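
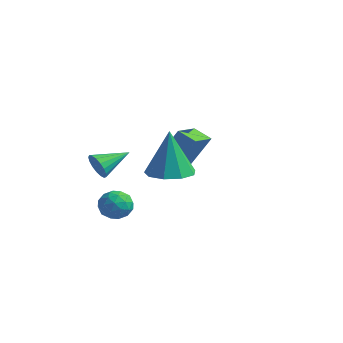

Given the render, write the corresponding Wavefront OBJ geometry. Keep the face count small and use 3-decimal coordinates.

v -1.432 0.293 -1.933
v -2.281 0.117 -1.521
v -1.956 1.808 -2.364
v -2.805 1.631 -1.953
v -0.835 0.929 -0.427
v -1.684 0.752 -0.016
v -1.359 2.443 -0.859
v -2.208 2.267 -0.447
v -3.043 -1.916 -3.731
v -2.428 -1.783 -4.241
v -2.292 -2.737 -3.039
v -1.677 -2.604 -3.549
v -1.926 -2.015 -3.053
v -2.39 -1.507 -3.48
v -2.33 -3.013 -3.8
v -2.794 -2.505 -4.227
v -1.987 -2.461 -4.283
v -1.738 -1.844 -3.822
v -2.982 -2.676 -3.458
v -2.733 -2.059 -2.997
v -2.801 -1.777 -4.046
v -1.919 -2.743 -3.234
v -2.065 -2.396 -2.942
v -1.704 -2.318 -3.241
v -2.779 -1.615 -3.6
v -2.418 -1.537 -3.899
v -2.123 -1.673 -3.201
v -2.302 -2.983 -3.381
v -1.941 -2.905 -3.68
v -3.016 -2.202 -4.039
v -2.655 -2.124 -4.338
v -2.597 -2.847 -4.079
v -2.181 -2.098 -4.371
v -1.74 -2.58 -3.965
v -2.123 -2.82 -4.112
v -2.396 -2.522 -4.363
v -2.034 -1.735 -4.1
v -1.593 -2.218 -3.693
v -1.739 -1.871 -3.402
v -2.012 -1.573 -3.653
v -1.775 -2.134 -4.125
v -3.127 -2.302 -3.587
v -2.686 -2.785 -3.18
v -2.708 -2.947 -3.627
v -2.981 -2.649 -3.878
v -2.98 -1.94 -3.315
v -2.539 -2.422 -2.909
v -2.324 -1.998 -2.917
v -2.597 -1.7 -3.168
v -2.945 -2.386 -3.155
v -2.19 -3.417 -0.988
v -1.974 -3.681 -0.4
v -1.79 -1.983 -0.492
v -1.71 -3.689 -0.59
v -1.556 -3.634 -0.872
v -1.547 -3.53 -1.18
v -1.685 -3.4 -1.444
v -1.939 -3.274 -1.604
v -2.25 -3.181 -1.623
v -2.548 -3.142 -1.497
v -2.763 -3.166 -1.254
v -2.847 -3.247 -0.95
v -2.781 -3.368 -0.655
v -2.579 -3.5 -0.437
v -2.288 -3.613 -0.345
v 2.048 -3.428 -0.022
v 2.998 -3.06 0.021
v 1.912 -3.332 2.162
v 2.541 -2.535 -0.03
v 1.854 -2.428 -0.078
v 1.257 -2.788 -0.099
v 1.03 -3.448 -0.084
v 1.279 -4.098 -0.04
v 1.888 -4.435 0.012
v 2.572 -4.3 0.049
v 3.01 -3.757 0.052
f 2 4 1
f 5 2 1
f 1 4 3
f 3 5 1
f 2 8 4
f 6 2 5
f 6 8 2
f 4 8 3
f 7 5 3
f 3 8 7
f 7 6 5
f 8 6 7
f 9 46 25
f 46 20 49
f 25 49 14
f 46 49 25
f 9 25 21
f 25 14 26
f 21 26 10
f 25 26 21
f 9 21 30
f 21 10 31
f 30 31 16
f 21 31 30
f 9 30 42
f 30 16 45
f 42 45 19
f 30 45 42
f 9 42 46
f 42 19 50
f 46 50 20
f 42 50 46
f 10 26 37
f 26 14 40
f 37 40 18
f 26 40 37
f 14 49 27
f 49 20 48
f 27 48 13
f 49 48 27
f 20 50 47
f 50 19 43
f 47 43 11
f 50 43 47
f 19 45 44
f 45 16 32
f 44 32 15
f 45 32 44
f 16 31 36
f 31 10 33
f 36 33 17
f 31 33 36
f 12 38 24
f 38 18 39
f 24 39 13
f 38 39 24
f 12 24 22
f 24 13 23
f 22 23 11
f 24 23 22
f 12 22 29
f 22 11 28
f 29 28 15
f 22 28 29
f 12 29 34
f 29 15 35
f 34 35 17
f 29 35 34
f 12 34 38
f 34 17 41
f 38 41 18
f 34 41 38
f 13 39 27
f 39 18 40
f 27 40 14
f 39 40 27
f 11 23 47
f 23 13 48
f 47 48 20
f 23 48 47
f 15 28 44
f 28 11 43
f 44 43 19
f 28 43 44
f 17 35 36
f 35 15 32
f 36 32 16
f 35 32 36
f 18 41 37
f 41 17 33
f 37 33 10
f 41 33 37
f 52 51 54
f 52 54 53
f 54 51 55
f 54 55 53
f 55 51 56
f 55 56 53
f 56 51 57
f 56 57 53
f 57 51 58
f 57 58 53
f 58 51 59
f 58 59 53
f 59 51 60
f 59 60 53
f 60 51 61
f 60 61 53
f 61 51 62
f 61 62 53
f 62 51 63
f 62 63 53
f 63 51 64
f 63 64 53
f 64 51 65
f 64 65 53
f 65 51 52
f 65 52 53
f 67 66 69
f 67 69 68
f 69 66 70
f 69 70 68
f 70 66 71
f 70 71 68
f 71 66 72
f 71 72 68
f 72 66 73
f 72 73 68
f 73 66 74
f 73 74 68
f 74 66 75
f 74 75 68
f 75 66 76
f 75 76 68
f 76 66 67
f 76 67 68



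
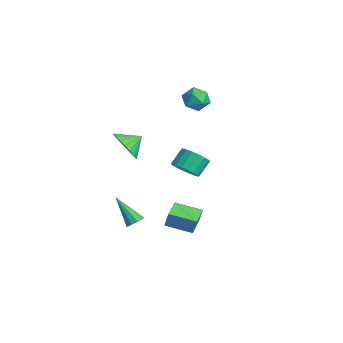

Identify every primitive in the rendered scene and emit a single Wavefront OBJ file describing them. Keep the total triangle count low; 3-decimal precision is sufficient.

v 1.198 -1.572 -1.895
v 1.337 -1.427 -1.089
v 1.943 -0.469 -2.221
v 2.082 -0.325 -1.416
v 2.218 -2.275 -1.944
v 2.357 -2.131 -1.139
v 2.963 -1.173 -2.271
v 3.102 -1.028 -1.465
v -3.859 -2.036 0.122
v -3.368 -2.451 0.862
v -3.881 -1.144 0.638
v -3.066 -2.309 0.629
v -2.9 -2.119 0.308
v -2.901 -1.916 -0.045
v -3.067 -1.733 -0.369
v -3.37 -1.602 -0.608
v -3.758 -1.546 -0.721
v -4.163 -1.575 -0.687
v -4.516 -1.684 -0.514
v -4.755 -1.853 -0.231
v -4.839 -2.054 0.113
v -4.754 -2.252 0.459
v -4.514 -2.413 0.747
v -4.161 -2.508 0.927
v -3.755 -2.521 0.967
v -0.329 -2.764 -3.1
v 0.025 -3.084 -2.952
v -1.411 -3.376 -1.84
v 0.061 -2.822 -2.793
v -0.051 -2.537 -2.751
v -0.27 -2.339 -2.843
v -0.511 -2.303 -3.033
v -0.683 -2.443 -3.248
v -0.719 -2.706 -3.407
v -0.606 -2.991 -3.448
v -0.388 -3.189 -3.357
v -0.147 -3.225 -3.167
v -4.636 1.63 2.648
v -4.22 2.023 2.105
v -3.56 1.357 3.275
v -3.144 1.75 2.732
v -3.62 2.142 3.224
v -4.285 2.31 2.836
v -3.495 1.07 2.544
v -4.16 1.238 2.156
v -3.515 1.677 2.041
v -3.592 2.339 2.461
v -4.188 1.041 2.919
v -4.265 1.703 3.339
v -1.062 0.009 -0.484
v -0.398 0.393 -0.552
v -0.714 1.074 0.195
v -1.378 0.691 0.264
v -0.6 0.549 -0.78
v -0.917 1.231 -0.033
v -0.894 0.599 -0.95
v -1.21 1.28 -0.202
v -1.221 0.531 -1.027
v -1.537 1.213 -0.279
v -1.516 0.361 -0.997
v -1.833 1.042 -0.249
v -1.722 0.12 -0.865
v -2.038 0.802 -0.117
v -1.796 -0.142 -0.657
v -2.113 0.539 0.09
v -1.726 -0.374 -0.415
v -2.042 0.307 0.332
v -1.523 -0.531 -0.187
v -1.84 0.151 0.56
v -1.23 -0.58 -0.018
v -1.546 0.101 0.73
v -0.903 -0.513 0.059
v -1.219 0.169 0.807
v -0.607 -0.342 0.029
v -0.924 0.339 0.777
v -0.402 -0.102 -0.103
v -0.718 0.58 0.645
v -0.327 0.161 -0.31
v -0.644 0.842 0.437
f 2 4 1
f 5 2 1
f 1 4 3
f 3 5 1
f 2 8 4
f 6 2 5
f 6 8 2
f 4 8 3
f 7 5 3
f 3 8 7
f 7 6 5
f 8 6 7
f 10 9 12
f 10 12 11
f 12 9 13
f 12 13 11
f 13 9 14
f 13 14 11
f 14 9 15
f 14 15 11
f 15 9 16
f 15 16 11
f 16 9 17
f 16 17 11
f 17 9 18
f 17 18 11
f 18 9 19
f 18 19 11
f 19 9 20
f 19 20 11
f 20 9 21
f 20 21 11
f 21 9 22
f 21 22 11
f 22 9 23
f 22 23 11
f 23 9 24
f 23 24 11
f 24 9 25
f 24 25 11
f 25 9 10
f 25 10 11
f 27 26 29
f 27 29 28
f 29 26 30
f 29 30 28
f 30 26 31
f 30 31 28
f 31 26 32
f 31 32 28
f 32 26 33
f 32 33 28
f 33 26 34
f 33 34 28
f 34 26 35
f 34 35 28
f 35 26 36
f 35 36 28
f 36 26 37
f 36 37 28
f 37 26 27
f 37 27 28
f 38 49 43
f 38 43 39
f 38 39 45
f 38 45 48
f 38 48 49
f 39 43 47
f 43 49 42
f 49 48 40
f 48 45 44
f 45 39 46
f 41 47 42
f 41 42 40
f 41 40 44
f 41 44 46
f 41 46 47
f 42 47 43
f 40 42 49
f 44 40 48
f 46 44 45
f 47 46 39
f 51 50 54
f 51 54 52
f 52 54 55
f 52 55 53
f 54 50 56
f 54 56 55
f 55 56 57
f 55 57 53
f 56 50 58
f 56 58 57
f 57 58 59
f 57 59 53
f 58 50 60
f 58 60 59
f 59 60 61
f 59 61 53
f 60 50 62
f 60 62 61
f 61 62 63
f 61 63 53
f 62 50 64
f 62 64 63
f 63 64 65
f 63 65 53
f 64 50 66
f 64 66 65
f 65 66 67
f 65 67 53
f 66 50 68
f 66 68 67
f 67 68 69
f 67 69 53
f 68 50 70
f 68 70 69
f 69 70 71
f 69 71 53
f 70 50 72
f 70 72 71
f 71 72 73
f 71 73 53
f 72 50 74
f 72 74 73
f 73 74 75
f 73 75 53
f 74 50 76
f 74 76 75
f 75 76 77
f 75 77 53
f 76 50 78
f 76 78 77
f 77 78 79
f 77 79 53
f 78 50 51
f 78 51 79
f 79 51 52
f 79 52 53



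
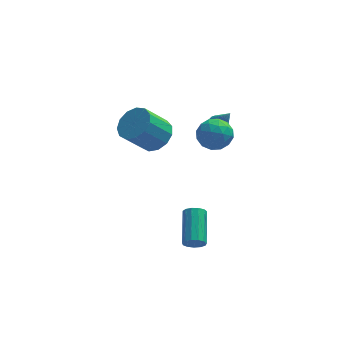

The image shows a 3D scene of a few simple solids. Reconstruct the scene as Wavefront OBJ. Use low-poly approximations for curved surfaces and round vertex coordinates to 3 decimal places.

v 1.62 -1.468 -3.029
v 1.955 -1.254 -3.518
v 2.055 0.642 -2.62
v 1.72 0.428 -2.131
v 1.614 -1.198 -3.598
v 1.714 0.698 -2.7
v 1.275 -1.227 -3.498
v 1.375 0.668 -2.6
v 1.045 -1.333 -3.249
v 1.145 0.562 -2.351
v 0.998 -1.482 -2.93
v 1.098 0.414 -2.032
v 1.148 -1.626 -2.642
v 1.249 0.27 -1.744
v 1.448 -1.72 -2.478
v 1.549 0.176 -1.58
v 1.803 -1.734 -2.488
v 1.903 0.162 -1.59
v 2.099 -1.663 -2.67
v 2.2 0.232 -1.772
v 2.244 -1.531 -2.966
v 2.344 0.365 -2.068
v 2.19 -1.378 -3.282
v 2.29 0.518 -2.384
v 2.355 3.25 2.415
v 3.032 3.064 3.184
v 2.608 1.696 1.816
v 3.285 1.51 2.585
v 2.271 1.612 2.798
v 2.115 2.572 3.167
v 3.525 2.188 1.833
v 3.369 3.148 2.202
v 3.755 2.408 2.824
v 2.98 2.052 3.42
v 2.66 2.708 1.58
v 1.885 2.352 2.176
v 2.671 3.293 2.852
v 2.969 1.467 2.148
v 2.373 1.526 2.273
v 2.771 1.417 2.725
v 2.132 3.004 2.842
v 2.53 2.895 3.294
v 2.083 2.042 3.067
v 3.11 1.865 1.706
v 3.508 1.756 2.158
v 2.869 3.343 2.275
v 3.267 3.234 2.727
v 3.557 2.718 1.933
v 3.494 2.798 3.092
v 3.643 1.885 2.74
v 3.784 2.283 2.298
v 3.692 2.848 2.515
v 3.038 2.589 3.443
v 3.187 1.676 3.091
v 2.591 1.736 3.216
v 2.499 2.3 3.433
v 3.464 2.203 3.231
v 2.453 3.084 1.909
v 2.602 2.171 1.557
v 3.141 2.46 1.567
v 3.049 3.024 1.784
v 1.997 2.875 2.26
v 2.146 1.962 1.908
v 1.948 1.912 2.485
v 1.856 2.477 2.702
v 2.176 2.557 1.769
v -0.224 1.837 2.948
v 0.602 1.874 3.628
v -0.531 1.38 5.031
v -1.356 1.343 4.352
v 0.359 2.426 3.626
v -0.774 1.932 5.029
v -0.069 2.791 3.408
v -1.202 2.296 4.812
v -0.547 2.853 3.045
v -1.679 2.358 4.449
v -0.921 2.592 2.651
v -2.054 2.098 4.055
v -1.074 2.092 2.351
v -2.207 1.598 3.755
v -0.958 1.511 2.241
v -2.09 1.017 3.645
v -0.608 1.033 2.355
v -1.74 0.539 3.759
v -0.136 0.811 2.658
v -1.268 0.317 4.061
v 0.308 0.914 3.052
v -0.825 0.42 4.456
v 0.583 1.311 3.414
v -0.549 0.817 4.818
v 3.109 4.054 1.99
v 3.624 4.103 1.777
v 3.671 3.526 3.23
v 3.599 4.298 1.872
v 3.499 4.456 1.985
v 3.339 4.553 2.099
v 3.145 4.574 2.196
v 2.945 4.516 2.262
v 2.77 4.388 2.287
v 2.646 4.208 2.266
v 2.593 4.006 2.204
v 2.619 3.811 2.109
v 2.719 3.653 1.996
v 2.878 3.556 1.882
v 3.073 3.535 1.785
v 3.273 3.593 1.719
v 3.448 3.721 1.694
v 3.571 3.9 1.715
f 2 1 5
f 2 5 3
f 3 5 6
f 3 6 4
f 5 1 7
f 5 7 6
f 6 7 8
f 6 8 4
f 7 1 9
f 7 9 8
f 8 9 10
f 8 10 4
f 9 1 11
f 9 11 10
f 10 11 12
f 10 12 4
f 11 1 13
f 11 13 12
f 12 13 14
f 12 14 4
f 13 1 15
f 13 15 14
f 14 15 16
f 14 16 4
f 15 1 17
f 15 17 16
f 16 17 18
f 16 18 4
f 17 1 19
f 17 19 18
f 18 19 20
f 18 20 4
f 19 1 21
f 19 21 20
f 20 21 22
f 20 22 4
f 21 1 23
f 21 23 22
f 22 23 24
f 22 24 4
f 23 1 2
f 23 2 24
f 24 2 3
f 24 3 4
f 25 62 41
f 62 36 65
f 41 65 30
f 62 65 41
f 25 41 37
f 41 30 42
f 37 42 26
f 41 42 37
f 25 37 46
f 37 26 47
f 46 47 32
f 37 47 46
f 25 46 58
f 46 32 61
f 58 61 35
f 46 61 58
f 25 58 62
f 58 35 66
f 62 66 36
f 58 66 62
f 26 42 53
f 42 30 56
f 53 56 34
f 42 56 53
f 30 65 43
f 65 36 64
f 43 64 29
f 65 64 43
f 36 66 63
f 66 35 59
f 63 59 27
f 66 59 63
f 35 61 60
f 61 32 48
f 60 48 31
f 61 48 60
f 32 47 52
f 47 26 49
f 52 49 33
f 47 49 52
f 28 54 40
f 54 34 55
f 40 55 29
f 54 55 40
f 28 40 38
f 40 29 39
f 38 39 27
f 40 39 38
f 28 38 45
f 38 27 44
f 45 44 31
f 38 44 45
f 28 45 50
f 45 31 51
f 50 51 33
f 45 51 50
f 28 50 54
f 50 33 57
f 54 57 34
f 50 57 54
f 29 55 43
f 55 34 56
f 43 56 30
f 55 56 43
f 27 39 63
f 39 29 64
f 63 64 36
f 39 64 63
f 31 44 60
f 44 27 59
f 60 59 35
f 44 59 60
f 33 51 52
f 51 31 48
f 52 48 32
f 51 48 52
f 34 57 53
f 57 33 49
f 53 49 26
f 57 49 53
f 68 67 71
f 68 71 69
f 69 71 72
f 69 72 70
f 71 67 73
f 71 73 72
f 72 73 74
f 72 74 70
f 73 67 75
f 73 75 74
f 74 75 76
f 74 76 70
f 75 67 77
f 75 77 76
f 76 77 78
f 76 78 70
f 77 67 79
f 77 79 78
f 78 79 80
f 78 80 70
f 79 67 81
f 79 81 80
f 80 81 82
f 80 82 70
f 81 67 83
f 81 83 82
f 82 83 84
f 82 84 70
f 83 67 85
f 83 85 84
f 84 85 86
f 84 86 70
f 85 67 87
f 85 87 86
f 86 87 88
f 86 88 70
f 87 67 89
f 87 89 88
f 88 89 90
f 88 90 70
f 89 67 68
f 89 68 90
f 90 68 69
f 90 69 70
f 92 91 94
f 92 94 93
f 94 91 95
f 94 95 93
f 95 91 96
f 95 96 93
f 96 91 97
f 96 97 93
f 97 91 98
f 97 98 93
f 98 91 99
f 98 99 93
f 99 91 100
f 99 100 93
f 100 91 101
f 100 101 93
f 101 91 102
f 101 102 93
f 102 91 103
f 102 103 93
f 103 91 104
f 103 104 93
f 104 91 105
f 104 105 93
f 105 91 106
f 105 106 93
f 106 91 107
f 106 107 93
f 107 91 108
f 107 108 93
f 108 91 92
f 108 92 93



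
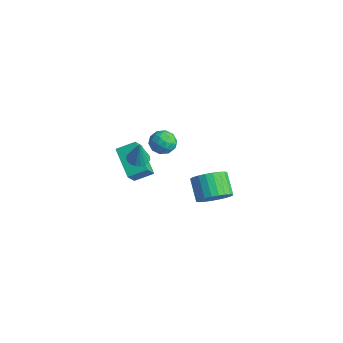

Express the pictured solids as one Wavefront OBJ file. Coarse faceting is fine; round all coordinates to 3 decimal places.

v -1.572 2.606 -3.828
v -0.914 3.188 -3.272
v -2.029 3.537 -2.316
v -2.688 2.954 -2.872
v -1.056 3.46 -3.537
v -2.171 3.809 -2.581
v -1.276 3.603 -3.847
v -2.392 3.951 -2.891
v -1.542 3.593 -4.153
v -2.658 3.942 -3.197
v -1.812 3.433 -4.41
v -2.928 3.782 -3.454
v -2.046 3.147 -4.579
v -3.162 3.496 -3.623
v -2.208 2.779 -4.633
v -3.323 3.128 -3.677
v -2.272 2.384 -4.564
v -3.388 2.733 -3.608
v -2.231 2.023 -4.384
v -3.346 2.372 -3.428
v -2.089 1.751 -4.119
v -3.204 2.1 -3.163
v -1.868 1.609 -3.809
v -2.984 1.957 -2.853
v -1.602 1.618 -3.503
v -2.718 1.967 -2.547
v -1.332 1.778 -3.246
v -2.448 2.127 -2.29
v -1.098 2.064 -3.077
v -2.214 2.413 -2.121
v -0.937 2.432 -3.023
v -2.052 2.781 -2.067
v -0.872 2.827 -3.092
v -1.988 3.176 -2.136
v -1.94 -2.258 -0.257
v -3.621 -1.951 0.703
v -1.495 -1.311 0.219
v -3.176 -1.004 1.18
v -1.544 -2.896 0.64
v -3.225 -2.589 1.601
v -1.099 -1.949 1.117
v -2.78 -1.642 2.077
v -2.9 0.794 1.218
v -2.539 0.37 0.63
v -2.981 -0.29 1.95
v -2.62 -0.714 1.362
v -2.2 -0.161 1.779
v -2.15 0.509 1.327
v -3.37 -0.429 1.253
v -3.32 0.241 0.801
v -2.829 -0.386 0.652
v -2.106 -0.22 0.977
v -3.414 0.3 1.603
v -2.691 0.466 1.928
v -2.712 0.677 0.86
v -2.808 -0.597 1.72
v -2.561 -0.272 1.965
v -2.349 -0.521 1.62
v -2.484 0.759 1.27
v -2.272 0.51 0.924
v -2.073 0.198 1.599
v -3.248 -0.43 1.656
v -3.036 -0.679 1.31
v -3.171 0.601 0.96
v -2.959 0.352 0.615
v -3.447 -0.118 0.981
v -2.67 -0.016 0.527
v -2.718 -0.653 0.957
v -3.159 -0.486 0.893
v -3.129 -0.092 0.627
v -2.246 0.081 0.719
v -2.293 -0.556 1.149
v -2.047 -0.231 1.394
v -2.017 0.163 1.128
v -2.416 -0.363 0.731
v -3.227 0.636 1.431
v -3.274 -0.001 1.861
v -3.503 -0.083 1.452
v -3.473 0.311 1.186
v -2.802 0.733 1.623
v -2.85 0.096 2.053
v -2.391 0.172 1.953
v -2.361 0.566 1.687
v -3.104 0.443 1.849
v -0.58 -2.83 2.855
v -0.03 -3.051 2.712
v -0.26 -2.93 4.245
v 0.014 -2.802 2.72
v -0.045 -2.557 2.751
v -0.196 -2.359 2.8
v -0.414 -2.243 2.859
v -0.661 -2.229 2.916
v -0.893 -2.318 2.964
v -1.072 -2.496 2.992
v -1.165 -2.732 2.997
v -1.158 -2.985 2.977
v -1.05 -3.211 2.936
v -0.861 -3.371 2.881
v -0.624 -3.438 2.822
v -0.379 -3.4 2.768
v -0.169 -3.263 2.729
f 2 1 5
f 2 5 3
f 3 5 6
f 3 6 4
f 5 1 7
f 5 7 6
f 6 7 8
f 6 8 4
f 7 1 9
f 7 9 8
f 8 9 10
f 8 10 4
f 9 1 11
f 9 11 10
f 10 11 12
f 10 12 4
f 11 1 13
f 11 13 12
f 12 13 14
f 12 14 4
f 13 1 15
f 13 15 14
f 14 15 16
f 14 16 4
f 15 1 17
f 15 17 16
f 16 17 18
f 16 18 4
f 17 1 19
f 17 19 18
f 18 19 20
f 18 20 4
f 19 1 21
f 19 21 20
f 20 21 22
f 20 22 4
f 21 1 23
f 21 23 22
f 22 23 24
f 22 24 4
f 23 1 25
f 23 25 24
f 24 25 26
f 24 26 4
f 25 1 27
f 25 27 26
f 26 27 28
f 26 28 4
f 27 1 29
f 27 29 28
f 28 29 30
f 28 30 4
f 29 1 31
f 29 31 30
f 30 31 32
f 30 32 4
f 31 1 33
f 31 33 32
f 32 33 34
f 32 34 4
f 33 1 2
f 33 2 34
f 34 2 3
f 34 3 4
f 36 38 35
f 39 36 35
f 35 38 37
f 37 39 35
f 36 42 38
f 40 36 39
f 40 42 36
f 38 42 37
f 41 39 37
f 37 42 41
f 41 40 39
f 42 40 41
f 43 80 59
f 80 54 83
f 59 83 48
f 80 83 59
f 43 59 55
f 59 48 60
f 55 60 44
f 59 60 55
f 43 55 64
f 55 44 65
f 64 65 50
f 55 65 64
f 43 64 76
f 64 50 79
f 76 79 53
f 64 79 76
f 43 76 80
f 76 53 84
f 80 84 54
f 76 84 80
f 44 60 71
f 60 48 74
f 71 74 52
f 60 74 71
f 48 83 61
f 83 54 82
f 61 82 47
f 83 82 61
f 54 84 81
f 84 53 77
f 81 77 45
f 84 77 81
f 53 79 78
f 79 50 66
f 78 66 49
f 79 66 78
f 50 65 70
f 65 44 67
f 70 67 51
f 65 67 70
f 46 72 58
f 72 52 73
f 58 73 47
f 72 73 58
f 46 58 56
f 58 47 57
f 56 57 45
f 58 57 56
f 46 56 63
f 56 45 62
f 63 62 49
f 56 62 63
f 46 63 68
f 63 49 69
f 68 69 51
f 63 69 68
f 46 68 72
f 68 51 75
f 72 75 52
f 68 75 72
f 47 73 61
f 73 52 74
f 61 74 48
f 73 74 61
f 45 57 81
f 57 47 82
f 81 82 54
f 57 82 81
f 49 62 78
f 62 45 77
f 78 77 53
f 62 77 78
f 51 69 70
f 69 49 66
f 70 66 50
f 69 66 70
f 52 75 71
f 75 51 67
f 71 67 44
f 75 67 71
f 86 85 88
f 86 88 87
f 88 85 89
f 88 89 87
f 89 85 90
f 89 90 87
f 90 85 91
f 90 91 87
f 91 85 92
f 91 92 87
f 92 85 93
f 92 93 87
f 93 85 94
f 93 94 87
f 94 85 95
f 94 95 87
f 95 85 96
f 95 96 87
f 96 85 97
f 96 97 87
f 97 85 98
f 97 98 87
f 98 85 99
f 98 99 87
f 99 85 100
f 99 100 87
f 100 85 101
f 100 101 87
f 101 85 86
f 101 86 87



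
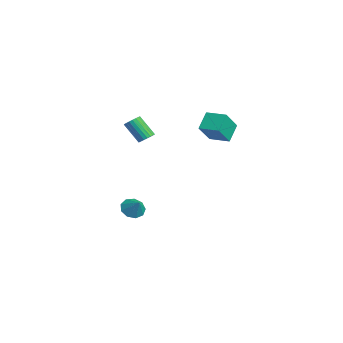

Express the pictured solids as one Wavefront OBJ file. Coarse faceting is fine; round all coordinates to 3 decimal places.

v -0.476 2.304 3.563
v 0.181 1.507 4.692
v 0.383 3.123 3.642
v 1.04 2.326 4.77
v 0.18 1.694 2.75
v 0.837 0.897 3.878
v 1.039 2.513 2.828
v 1.696 1.716 3.957
v -0.13 -1.606 3.056
v 0.258 -1.506 3.355
v -0.422 -2.114 4.443
v -0.81 -2.214 4.144
v 0.142 -1.335 3.377
v -0.538 -1.944 4.465
v -0.022 -1.211 3.344
v -0.702 -1.82 4.432
v -0.205 -1.156 3.261
v -0.884 -1.764 4.349
v -0.374 -1.178 3.143
v -1.054 -1.786 4.231
v -0.501 -1.274 3.009
v -1.181 -1.883 4.097
v -0.564 -1.428 2.884
v -1.244 -2.036 3.972
v -0.552 -1.612 2.789
v -1.232 -2.22 3.877
v -0.467 -1.795 2.739
v -1.147 -2.404 3.827
v -0.324 -1.946 2.745
v -1.004 -2.554 3.833
v -0.147 -2.037 2.804
v -0.827 -2.646 3.892
v 0.033 -2.054 2.907
v -0.647 -2.663 3.995
v 0.185 -1.994 3.036
v -0.495 -2.602 4.124
v 0.282 -1.866 3.168
v -0.398 -2.475 4.256
v 0.308 -1.694 3.281
v -0.372 -2.302 4.369
v -3.264 -1.572 -3.589
v -2.747 -1.549 -4.104
v -2.536 -1.408 -2.851
v -2.931 -1.091 -4.025
v -3.27 -0.859 -3.743
v -3.607 -0.96 -3.388
v -3.783 -1.348 -3.128
v -3.717 -1.841 -3.083
v -3.438 -2.208 -3.275
v -3.079 -2.278 -3.615
v -2.806 -2.018 -3.942
f 2 4 1
f 5 2 1
f 1 4 3
f 3 5 1
f 2 8 4
f 6 2 5
f 6 8 2
f 4 8 3
f 7 5 3
f 3 8 7
f 7 6 5
f 8 6 7
f 10 9 13
f 10 13 11
f 11 13 14
f 11 14 12
f 13 9 15
f 13 15 14
f 14 15 16
f 14 16 12
f 15 9 17
f 15 17 16
f 16 17 18
f 16 18 12
f 17 9 19
f 17 19 18
f 18 19 20
f 18 20 12
f 19 9 21
f 19 21 20
f 20 21 22
f 20 22 12
f 21 9 23
f 21 23 22
f 22 23 24
f 22 24 12
f 23 9 25
f 23 25 24
f 24 25 26
f 24 26 12
f 25 9 27
f 25 27 26
f 26 27 28
f 26 28 12
f 27 9 29
f 27 29 28
f 28 29 30
f 28 30 12
f 29 9 31
f 29 31 30
f 30 31 32
f 30 32 12
f 31 9 33
f 31 33 32
f 32 33 34
f 32 34 12
f 33 9 35
f 33 35 34
f 34 35 36
f 34 36 12
f 35 9 37
f 35 37 36
f 36 37 38
f 36 38 12
f 37 9 39
f 37 39 38
f 38 39 40
f 38 40 12
f 39 9 10
f 39 10 40
f 40 10 11
f 40 11 12
f 42 41 44
f 42 44 43
f 44 41 45
f 44 45 43
f 45 41 46
f 45 46 43
f 46 41 47
f 46 47 43
f 47 41 48
f 47 48 43
f 48 41 49
f 48 49 43
f 49 41 50
f 49 50 43
f 50 41 51
f 50 51 43
f 51 41 42
f 51 42 43



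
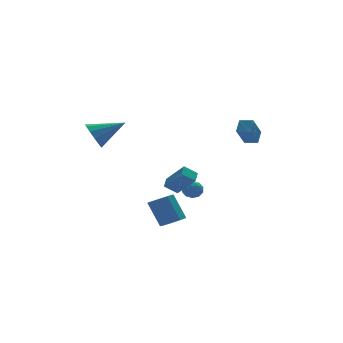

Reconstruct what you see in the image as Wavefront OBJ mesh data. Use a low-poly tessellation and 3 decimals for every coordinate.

v -1.507 -1.49 -3.815
v -0.828 -1.807 -3.457
v -1.315 -1.007 -1.827
v -1.993 -0.69 -2.185
v -0.725 -1.233 -3.708
v -1.211 -0.432 -2.078
v -1.08 -0.809 -4.022
v -1.566 -0.009 -2.392
v -1.685 -0.785 -4.215
v -2.171 0.016 -2.584
v -2.185 -1.173 -4.173
v -2.672 -0.373 -2.543
v -2.289 -1.748 -3.922
v -2.775 -0.947 -2.292
v -1.934 -2.171 -3.608
v -2.42 -1.371 -1.978
v -1.329 -2.196 -3.416
v -1.815 -1.395 -1.785
v 1.123 3.956 -3.44
v 1.549 3.899 -2.881
v 1.511 2.961 -3.839
v 1.937 2.904 -3.28
v 1.239 2.848 -3.199
v 1 3.463 -2.952
v 2.06 3.397 -3.768
v 1.821 4.012 -3.521
v 2.128 3.553 -3.084
v 1.621 3.214 -2.732
v 1.439 3.646 -3.988
v 0.932 3.307 -3.636
v 1.302 4.015 -3.126
v 1.758 2.845 -3.594
v 1.348 2.813 -3.546
v 1.598 2.779 -3.218
v 0.979 3.759 -3.167
v 1.229 3.725 -2.839
v 1.047 3.108 -3.025
v 1.831 3.135 -3.881
v 2.081 3.101 -3.553
v 1.462 4.081 -3.502
v 1.712 4.047 -3.174
v 2.013 3.752 -3.695
v 1.893 3.778 -2.917
v 2.121 3.193 -3.151
v 2.193 3.483 -3.438
v 2.052 3.844 -3.293
v 1.594 3.578 -2.71
v 1.822 2.994 -2.944
v 1.412 2.961 -2.896
v 1.271 3.322 -2.751
v 1.935 3.375 -2.829
v 1.238 3.866 -3.776
v 1.466 3.282 -4.01
v 1.789 3.538 -3.969
v 1.648 3.899 -3.824
v 0.939 3.667 -3.569
v 1.167 3.082 -3.803
v 1.008 3.016 -3.427
v 0.867 3.377 -3.282
v 1.125 3.485 -3.891
v -4.885 2.837 1.981
v -4.435 3.266 1.173
v -2.995 2.623 2.919
v -4.565 3.695 1.532
v -4.796 3.852 2.035
v -5.056 3.686 2.52
v -5.261 3.251 2.834
v -5.347 2.684 2.877
v -5.286 2.166 2.636
v -5.097 1.861 2.187
v -4.841 1.866 1.672
v -4.599 2.179 1.256
v -4.447 2.701 1.07
v 3.225 -1.425 2.788
v 3.67 -0.816 3.414
v 2.595 -0.863 2.69
v 3.04 -0.255 3.316
v 4.02 -0.745 1.564
v 4.465 -0.137 2.19
v 3.39 -0.184 1.466
v 3.835 0.425 2.092
v -0.428 3.083 -2.727
v -0.03 3.783 -2.398
v 0.374 2.912 -3.333
v 0.772 3.613 -3.005
v 0.328 2.047 -1.435
v 0.726 2.748 -1.107
v 1.13 1.877 -2.042
v 1.528 2.577 -1.713
f 2 1 5
f 2 5 3
f 3 5 6
f 3 6 4
f 5 1 7
f 5 7 6
f 6 7 8
f 6 8 4
f 7 1 9
f 7 9 8
f 8 9 10
f 8 10 4
f 9 1 11
f 9 11 10
f 10 11 12
f 10 12 4
f 11 1 13
f 11 13 12
f 12 13 14
f 12 14 4
f 13 1 15
f 13 15 14
f 14 15 16
f 14 16 4
f 15 1 17
f 15 17 16
f 16 17 18
f 16 18 4
f 17 1 2
f 17 2 18
f 18 2 3
f 18 3 4
f 19 56 35
f 56 30 59
f 35 59 24
f 56 59 35
f 19 35 31
f 35 24 36
f 31 36 20
f 35 36 31
f 19 31 40
f 31 20 41
f 40 41 26
f 31 41 40
f 19 40 52
f 40 26 55
f 52 55 29
f 40 55 52
f 19 52 56
f 52 29 60
f 56 60 30
f 52 60 56
f 20 36 47
f 36 24 50
f 47 50 28
f 36 50 47
f 24 59 37
f 59 30 58
f 37 58 23
f 59 58 37
f 30 60 57
f 60 29 53
f 57 53 21
f 60 53 57
f 29 55 54
f 55 26 42
f 54 42 25
f 55 42 54
f 26 41 46
f 41 20 43
f 46 43 27
f 41 43 46
f 22 48 34
f 48 28 49
f 34 49 23
f 48 49 34
f 22 34 32
f 34 23 33
f 32 33 21
f 34 33 32
f 22 32 39
f 32 21 38
f 39 38 25
f 32 38 39
f 22 39 44
f 39 25 45
f 44 45 27
f 39 45 44
f 22 44 48
f 44 27 51
f 48 51 28
f 44 51 48
f 23 49 37
f 49 28 50
f 37 50 24
f 49 50 37
f 21 33 57
f 33 23 58
f 57 58 30
f 33 58 57
f 25 38 54
f 38 21 53
f 54 53 29
f 38 53 54
f 27 45 46
f 45 25 42
f 46 42 26
f 45 42 46
f 28 51 47
f 51 27 43
f 47 43 20
f 51 43 47
f 62 61 64
f 62 64 63
f 64 61 65
f 64 65 63
f 65 61 66
f 65 66 63
f 66 61 67
f 66 67 63
f 67 61 68
f 67 68 63
f 68 61 69
f 68 69 63
f 69 61 70
f 69 70 63
f 70 61 71
f 70 71 63
f 71 61 72
f 71 72 63
f 72 61 73
f 72 73 63
f 73 61 62
f 73 62 63
f 75 77 74
f 78 75 74
f 74 77 76
f 76 78 74
f 75 81 77
f 79 75 78
f 79 81 75
f 77 81 76
f 80 78 76
f 76 81 80
f 80 79 78
f 81 79 80
f 83 85 82
f 86 83 82
f 82 85 84
f 84 86 82
f 83 89 85
f 87 83 86
f 87 89 83
f 85 89 84
f 88 86 84
f 84 89 88
f 88 87 86
f 89 87 88



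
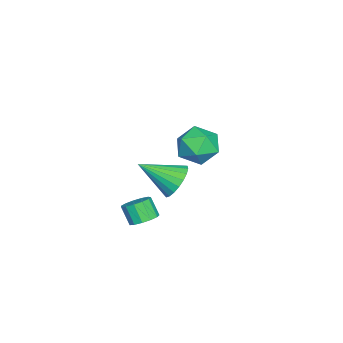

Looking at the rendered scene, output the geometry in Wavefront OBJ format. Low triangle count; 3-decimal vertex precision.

v -3.486 0.221 -1.996
v -2.58 0.593 -1.677
v -3.154 -1.541 -0.884
v -2.847 0.735 -1.373
v -3.224 0.788 -1.177
v -3.646 0.742 -1.123
v -4.041 0.607 -1.219
v -4.34 0.405 -1.45
v -4.491 0.171 -1.775
v -4.468 -0.054 -2.139
v -4.276 -0.232 -2.478
v -3.947 -0.331 -2.733
v -3.538 -0.335 -2.862
v -3.121 -0.243 -2.84
v -2.766 -0.07 -2.673
v -2.536 0.152 -2.388
v -2.47 0.387 -2.036
v -0.957 1.939 3.133
v -0.47 2.739 2.548
v 0.61 1.541 3.892
v 1.097 2.341 3.307
v 0.385 2.599 4.11
v -0.584 2.846 3.641
v 0.724 1.434 2.799
v -0.245 1.681 2.33
v 0.569 2.427 2.342
v 0.359 3.147 3.152
v -0.219 1.133 3.288
v -0.429 1.853 4.098
v -0.96 -0.621 -3.054
v -0.473 -1.166 -3.17
v -0.814 -1.664 -2.262
v -1.3 -1.119 -2.146
v -0.276 -0.88 -2.94
v -0.617 -1.378 -2.032
v -0.296 -0.512 -2.745
v -0.637 -1.01 -1.837
v -0.527 -0.178 -2.649
v -0.867 -0.676 -1.741
v -0.895 0.015 -2.681
v -1.236 -0.483 -1.773
v -1.284 0.006 -2.832
v -1.624 -0.492 -1.924
v -1.57 -0.202 -3.053
v -1.91 -0.7 -2.145
v -1.662 -0.543 -3.274
v -2.002 -1.041 -2.366
v -1.531 -0.909 -3.426
v -1.872 -1.407 -2.518
v -1.219 -1.183 -3.459
v -1.559 -1.681 -2.551
v -0.825 -1.279 -3.364
v -1.165 -1.777 -2.456
f 2 1 4
f 2 4 3
f 4 1 5
f 4 5 3
f 5 1 6
f 5 6 3
f 6 1 7
f 6 7 3
f 7 1 8
f 7 8 3
f 8 1 9
f 8 9 3
f 9 1 10
f 9 10 3
f 10 1 11
f 10 11 3
f 11 1 12
f 11 12 3
f 12 1 13
f 12 13 3
f 13 1 14
f 13 14 3
f 14 1 15
f 14 15 3
f 15 1 16
f 15 16 3
f 16 1 17
f 16 17 3
f 17 1 2
f 17 2 3
f 18 29 23
f 18 23 19
f 18 19 25
f 18 25 28
f 18 28 29
f 19 23 27
f 23 29 22
f 29 28 20
f 28 25 24
f 25 19 26
f 21 27 22
f 21 22 20
f 21 20 24
f 21 24 26
f 21 26 27
f 22 27 23
f 20 22 29
f 24 20 28
f 26 24 25
f 27 26 19
f 31 30 34
f 31 34 32
f 32 34 35
f 32 35 33
f 34 30 36
f 34 36 35
f 35 36 37
f 35 37 33
f 36 30 38
f 36 38 37
f 37 38 39
f 37 39 33
f 38 30 40
f 38 40 39
f 39 40 41
f 39 41 33
f 40 30 42
f 40 42 41
f 41 42 43
f 41 43 33
f 42 30 44
f 42 44 43
f 43 44 45
f 43 45 33
f 44 30 46
f 44 46 45
f 45 46 47
f 45 47 33
f 46 30 48
f 46 48 47
f 47 48 49
f 47 49 33
f 48 30 50
f 48 50 49
f 49 50 51
f 49 51 33
f 50 30 52
f 50 52 51
f 51 52 53
f 51 53 33
f 52 30 31
f 52 31 53
f 53 31 32
f 53 32 33



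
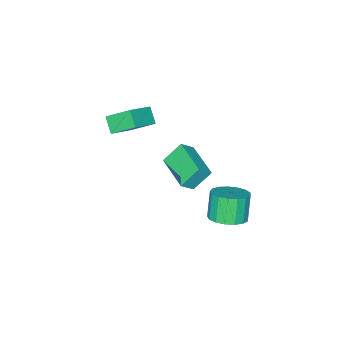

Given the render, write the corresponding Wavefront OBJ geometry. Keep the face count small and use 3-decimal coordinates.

v -2.176 2.95 -3.151
v -1.279 2.564 -2.892
v -1.848 2.183 -1.49
v -2.744 2.57 -1.749
v -1.25 3.026 -2.755
v -1.818 2.646 -1.353
v -1.432 3.471 -2.708
v -2.001 3.091 -1.306
v -1.785 3.797 -2.763
v -2.354 3.417 -1.361
v -2.228 3.929 -2.907
v -2.796 3.548 -1.505
v -2.658 3.836 -3.106
v -3.227 3.456 -1.704
v -2.978 3.541 -3.316
v -3.547 3.16 -1.914
v -3.114 3.11 -3.488
v -3.683 2.73 -2.086
v -3.035 2.643 -3.583
v -3.604 2.262 -2.181
v -2.76 2.246 -3.579
v -3.328 1.865 -2.177
v -2.35 2.01 -3.477
v -2.918 1.63 -2.075
v -1.9 1.99 -3.3
v -2.469 1.61 -1.898
v -1.514 2.19 -3.089
v -2.082 1.809 -1.687
v 0.809 2.319 2.967
v 0.022 2.71 3.938
v 1.474 4.142 2.772
v 0.688 4.533 3.743
v 1.452 2.147 3.557
v 0.666 2.538 4.528
v 2.118 3.97 3.362
v 1.331 4.361 4.333
v -1.056 -3.011 2.027
v -1.607 -1.859 2.94
v -0.751 -2.321 1.34
v -1.302 -1.169 2.254
v 0.382 -2.911 2.766
v -0.169 -1.759 3.68
v 0.687 -2.221 2.08
v 0.136 -1.069 2.993
f 2 1 5
f 2 5 3
f 3 5 6
f 3 6 4
f 5 1 7
f 5 7 6
f 6 7 8
f 6 8 4
f 7 1 9
f 7 9 8
f 8 9 10
f 8 10 4
f 9 1 11
f 9 11 10
f 10 11 12
f 10 12 4
f 11 1 13
f 11 13 12
f 12 13 14
f 12 14 4
f 13 1 15
f 13 15 14
f 14 15 16
f 14 16 4
f 15 1 17
f 15 17 16
f 16 17 18
f 16 18 4
f 17 1 19
f 17 19 18
f 18 19 20
f 18 20 4
f 19 1 21
f 19 21 20
f 20 21 22
f 20 22 4
f 21 1 23
f 21 23 22
f 22 23 24
f 22 24 4
f 23 1 25
f 23 25 24
f 24 25 26
f 24 26 4
f 25 1 27
f 25 27 26
f 26 27 28
f 26 28 4
f 27 1 2
f 27 2 28
f 28 2 3
f 28 3 4
f 30 32 29
f 33 30 29
f 29 32 31
f 31 33 29
f 30 36 32
f 34 30 33
f 34 36 30
f 32 36 31
f 35 33 31
f 31 36 35
f 35 34 33
f 36 34 35
f 38 40 37
f 41 38 37
f 37 40 39
f 39 41 37
f 38 44 40
f 42 38 41
f 42 44 38
f 40 44 39
f 43 41 39
f 39 44 43
f 43 42 41
f 44 42 43



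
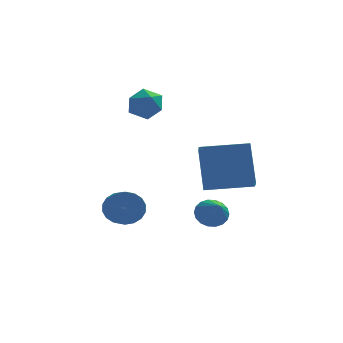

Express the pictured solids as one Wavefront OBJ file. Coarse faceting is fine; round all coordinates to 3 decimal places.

v -2.712 1.53 2.188
v -1.857 1.882 2.166
v -2.163 0.178 1.854
v -1.308 0.53 1.832
v -1.761 0.464 2.636
v -2.1 1.3 2.843
v -1.92 0.76 1.177
v -2.259 1.596 1.384
v -1.367 1.407 1.541
v -1.269 1.224 2.443
v -2.751 0.836 1.577
v -2.653 0.653 2.479
v 0.816 -1.219 -3.777
v 1.593 -1.129 -3.887
v 1.084 -2.341 -2.803
v 1.526 -0.911 -3.618
v 1.318 -0.755 -3.382
v 1.011 -0.691 -3.223
v 0.665 -0.731 -3.174
v 0.349 -0.868 -3.245
v 0.126 -1.075 -3.421
v 0.039 -1.31 -3.668
v 0.106 -1.527 -3.936
v 0.314 -1.683 -4.173
v 0.621 -1.747 -4.331
v 0.967 -1.707 -4.38
v 1.283 -1.57 -4.309
v 1.506 -1.364 -4.133
v -3.082 -1.266 -3.369
v -2.675 -0.913 -2.66
v -2.551 -2.782 -1.803
v -2.958 -3.134 -2.511
v -3.058 -0.893 -2.561
v -2.933 -2.762 -1.703
v -3.445 -0.947 -2.621
v -3.321 -2.816 -1.764
v -3.761 -1.064 -2.83
v -3.637 -2.932 -1.973
v -3.942 -1.22 -3.146
v -3.818 -3.089 -2.288
v -3.953 -1.386 -3.505
v -3.829 -3.255 -2.648
v -3.792 -1.528 -3.838
v -3.667 -3.397 -2.98
v -3.489 -1.618 -4.077
v -3.365 -3.487 -3.22
v -3.107 -1.638 -4.177
v -2.982 -3.507 -3.319
v -2.719 -1.584 -4.116
v -2.595 -3.453 -3.259
v -2.403 -1.468 -3.907
v -2.279 -3.336 -3.05
v -2.222 -1.311 -3.592
v -2.098 -3.18 -2.734
v -2.211 -1.145 -3.232
v -2.087 -3.014 -2.375
v -2.373 -1.003 -2.9
v -2.248 -2.872 -2.042
v 0.28 -5.037 -0.47
v 0.111 -3.882 1.372
v 0.306 -4.121 -1.041
v 0.138 -2.966 0.8
v 2.422 -4.994 -0.3
v 2.254 -3.839 1.541
v 2.449 -4.078 -0.872
v 2.28 -2.923 0.97
f 1 12 6
f 1 6 2
f 1 2 8
f 1 8 11
f 1 11 12
f 2 6 10
f 6 12 5
f 12 11 3
f 11 8 7
f 8 2 9
f 4 10 5
f 4 5 3
f 4 3 7
f 4 7 9
f 4 9 10
f 5 10 6
f 3 5 12
f 7 3 11
f 9 7 8
f 10 9 2
f 14 13 16
f 14 16 15
f 16 13 17
f 16 17 15
f 17 13 18
f 17 18 15
f 18 13 19
f 18 19 15
f 19 13 20
f 19 20 15
f 20 13 21
f 20 21 15
f 21 13 22
f 21 22 15
f 22 13 23
f 22 23 15
f 23 13 24
f 23 24 15
f 24 13 25
f 24 25 15
f 25 13 26
f 25 26 15
f 26 13 27
f 26 27 15
f 27 13 28
f 27 28 15
f 28 13 14
f 28 14 15
f 30 29 33
f 30 33 31
f 31 33 34
f 31 34 32
f 33 29 35
f 33 35 34
f 34 35 36
f 34 36 32
f 35 29 37
f 35 37 36
f 36 37 38
f 36 38 32
f 37 29 39
f 37 39 38
f 38 39 40
f 38 40 32
f 39 29 41
f 39 41 40
f 40 41 42
f 40 42 32
f 41 29 43
f 41 43 42
f 42 43 44
f 42 44 32
f 43 29 45
f 43 45 44
f 44 45 46
f 44 46 32
f 45 29 47
f 45 47 46
f 46 47 48
f 46 48 32
f 47 29 49
f 47 49 48
f 48 49 50
f 48 50 32
f 49 29 51
f 49 51 50
f 50 51 52
f 50 52 32
f 51 29 53
f 51 53 52
f 52 53 54
f 52 54 32
f 53 29 55
f 53 55 54
f 54 55 56
f 54 56 32
f 55 29 57
f 55 57 56
f 56 57 58
f 56 58 32
f 57 29 30
f 57 30 58
f 58 30 31
f 58 31 32
f 60 62 59
f 63 60 59
f 59 62 61
f 61 63 59
f 60 66 62
f 64 60 63
f 64 66 60
f 62 66 61
f 65 63 61
f 61 66 65
f 65 64 63
f 66 64 65



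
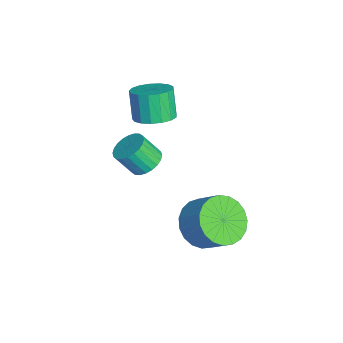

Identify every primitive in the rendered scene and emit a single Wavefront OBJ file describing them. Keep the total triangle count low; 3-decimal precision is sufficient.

v -0.591 -2.784 -0.116
v -0.059 -3.298 0.098
v -0.558 -3.35 1.21
v -1.089 -2.836 0.996
v 0.094 -2.974 0.182
v -0.405 -3.025 1.294
v 0.09 -2.605 0.197
v -0.409 -2.657 1.309
v -0.07 -2.278 0.141
v -0.569 -2.33 1.253
v -0.349 -2.067 0.025
v -0.848 -2.119 1.138
v -0.684 -2.02 -0.122
v -1.182 -2.071 0.99
v -0.997 -2.148 -0.269
v -1.495 -2.2 0.844
v -1.217 -2.422 -0.38
v -1.715 -2.473 0.732
v -1.294 -2.779 -0.431
v -1.792 -2.83 0.682
v -1.209 -3.137 -0.41
v -1.708 -3.188 0.703
v -0.983 -3.414 -0.321
v -1.482 -3.466 0.791
v -0.667 -3.547 -0.186
v -1.166 -3.599 0.926
v -0.334 -3.505 -0.035
v -0.832 -3.557 1.078
v 2.095 -1.465 -3.651
v 2.487 -0.92 -4.392
v 3.157 -0.31 -3.59
v 2.765 -0.855 -2.849
v 2.155 -0.695 -4.286
v 2.824 -0.085 -3.484
v 1.811 -0.603 -4.07
v 2.481 0.008 -3.268
v 1.517 -0.66 -3.782
v 2.187 -0.049 -2.979
v 1.323 -0.856 -3.471
v 1.993 -0.246 -2.668
v 1.263 -1.157 -3.191
v 1.932 -0.547 -2.388
v 1.346 -1.512 -2.991
v 2.015 -0.902 -2.188
v 1.559 -1.859 -2.905
v 2.228 -1.248 -2.102
v 1.865 -2.137 -2.948
v 2.534 -1.527 -2.145
v 2.21 -2.3 -3.112
v 2.88 -1.689 -2.31
v 2.536 -2.318 -3.37
v 3.205 -1.708 -2.568
v 2.785 -2.188 -3.677
v 3.455 -1.578 -2.874
v 2.916 -1.934 -3.979
v 3.585 -1.324 -3.176
v 2.904 -1.598 -4.224
v 3.573 -0.988 -3.422
v 2.753 -1.24 -4.371
v 3.422 -0.63 -3.568
v 2.172 -3.366 0.079
v 2.468 -2.924 0.417
v 2.384 -3.512 1.259
v 2.088 -3.954 0.921
v 2.233 -2.855 0.442
v 2.149 -3.442 1.284
v 1.99 -2.863 0.412
v 1.905 -3.451 1.254
v 1.774 -2.948 0.331
v 1.689 -3.536 1.173
v 1.618 -3.097 0.212
v 1.534 -3.684 1.054
v 1.547 -3.287 0.072
v 1.463 -3.874 0.914
v 1.571 -3.488 -0.066
v 1.487 -4.076 0.776
v 1.687 -3.672 -0.182
v 1.603 -4.259 0.66
v 1.876 -3.808 -0.259
v 1.792 -4.396 0.583
v 2.111 -3.878 -0.284
v 2.027 -4.465 0.558
v 2.355 -3.869 -0.254
v 2.27 -4.457 0.588
v 2.571 -3.784 -0.173
v 2.486 -4.372 0.669
v 2.726 -3.636 -0.054
v 2.642 -4.223 0.788
v 2.797 -3.446 0.086
v 2.713 -4.033 0.928
v 2.773 -3.244 0.224
v 2.689 -3.832 1.066
v 2.657 -3.061 0.34
v 2.573 -3.648 1.182
f 2 1 5
f 2 5 3
f 3 5 6
f 3 6 4
f 5 1 7
f 5 7 6
f 6 7 8
f 6 8 4
f 7 1 9
f 7 9 8
f 8 9 10
f 8 10 4
f 9 1 11
f 9 11 10
f 10 11 12
f 10 12 4
f 11 1 13
f 11 13 12
f 12 13 14
f 12 14 4
f 13 1 15
f 13 15 14
f 14 15 16
f 14 16 4
f 15 1 17
f 15 17 16
f 16 17 18
f 16 18 4
f 17 1 19
f 17 19 18
f 18 19 20
f 18 20 4
f 19 1 21
f 19 21 20
f 20 21 22
f 20 22 4
f 21 1 23
f 21 23 22
f 22 23 24
f 22 24 4
f 23 1 25
f 23 25 24
f 24 25 26
f 24 26 4
f 25 1 27
f 25 27 26
f 26 27 28
f 26 28 4
f 27 1 2
f 27 2 28
f 28 2 3
f 28 3 4
f 30 29 33
f 30 33 31
f 31 33 34
f 31 34 32
f 33 29 35
f 33 35 34
f 34 35 36
f 34 36 32
f 35 29 37
f 35 37 36
f 36 37 38
f 36 38 32
f 37 29 39
f 37 39 38
f 38 39 40
f 38 40 32
f 39 29 41
f 39 41 40
f 40 41 42
f 40 42 32
f 41 29 43
f 41 43 42
f 42 43 44
f 42 44 32
f 43 29 45
f 43 45 44
f 44 45 46
f 44 46 32
f 45 29 47
f 45 47 46
f 46 47 48
f 46 48 32
f 47 29 49
f 47 49 48
f 48 49 50
f 48 50 32
f 49 29 51
f 49 51 50
f 50 51 52
f 50 52 32
f 51 29 53
f 51 53 52
f 52 53 54
f 52 54 32
f 53 29 55
f 53 55 54
f 54 55 56
f 54 56 32
f 55 29 57
f 55 57 56
f 56 57 58
f 56 58 32
f 57 29 59
f 57 59 58
f 58 59 60
f 58 60 32
f 59 29 30
f 59 30 60
f 60 30 31
f 60 31 32
f 62 61 65
f 62 65 63
f 63 65 66
f 63 66 64
f 65 61 67
f 65 67 66
f 66 67 68
f 66 68 64
f 67 61 69
f 67 69 68
f 68 69 70
f 68 70 64
f 69 61 71
f 69 71 70
f 70 71 72
f 70 72 64
f 71 61 73
f 71 73 72
f 72 73 74
f 72 74 64
f 73 61 75
f 73 75 74
f 74 75 76
f 74 76 64
f 75 61 77
f 75 77 76
f 76 77 78
f 76 78 64
f 77 61 79
f 77 79 78
f 78 79 80
f 78 80 64
f 79 61 81
f 79 81 80
f 80 81 82
f 80 82 64
f 81 61 83
f 81 83 82
f 82 83 84
f 82 84 64
f 83 61 85
f 83 85 84
f 84 85 86
f 84 86 64
f 85 61 87
f 85 87 86
f 86 87 88
f 86 88 64
f 87 61 89
f 87 89 88
f 88 89 90
f 88 90 64
f 89 61 91
f 89 91 90
f 90 91 92
f 90 92 64
f 91 61 93
f 91 93 92
f 92 93 94
f 92 94 64
f 93 61 62
f 93 62 94
f 94 62 63
f 94 63 64



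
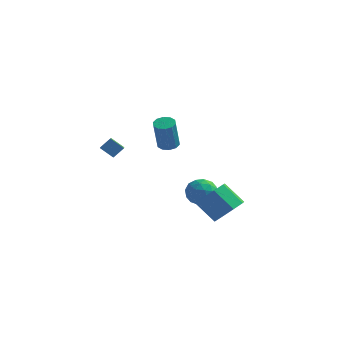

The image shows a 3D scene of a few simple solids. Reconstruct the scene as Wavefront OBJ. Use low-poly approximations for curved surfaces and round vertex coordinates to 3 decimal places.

v 3.718 -4.027 -4.152
v 4.278 -3.286 -3.708
v 3.143 -3.052 -2.664
v 2.582 -3.793 -3.108
v 3.811 -3.009 -4.278
v 2.675 -2.775 -3.234
v 3.288 -3.328 -4.775
v 2.153 -3.095 -3.731
v 3.018 -4.057 -4.907
v 1.882 -3.823 -3.863
v 3.157 -4.768 -4.596
v 2.022 -4.534 -3.552
v 3.625 -5.045 -4.026
v 2.489 -4.811 -2.982
v 4.147 -4.725 -3.529
v 3.012 -4.492 -2.485
v 4.418 -3.997 -3.397
v 3.282 -3.763 -2.353
v 1.855 -1.94 -4.261
v 2.453 -2.646 -4.256
v 1.027 -2.634 -3.224
v 1.625 -3.34 -3.219
v 1.878 -2.517 -2.88
v 2.39 -2.088 -3.52
v 1.09 -3.192 -3.96
v 1.602 -2.763 -4.6
v 1.98 -3.42 -4.07
v 2.467 -3.003 -3.403
v 1.013 -2.277 -4.077
v 1.5 -1.86 -3.41
v 2.226 -2.232 -4.349
v 1.254 -3.048 -3.131
v 1.402 -2.564 -2.931
v 1.754 -2.979 -2.928
v 2.189 -1.904 -3.917
v 2.541 -2.319 -3.914
v 2.203 -2.244 -3.105
v 0.939 -2.961 -3.566
v 1.291 -3.376 -3.563
v 1.726 -2.301 -4.552
v 2.078 -2.716 -4.549
v 1.277 -3.036 -4.375
v 2.3 -3.102 -4.237
v 1.814 -3.51 -3.628
v 1.5 -3.422 -4.063
v 1.8 -3.17 -4.44
v 2.586 -2.857 -3.845
v 2.1 -3.265 -3.236
v 2.249 -2.781 -3.036
v 2.549 -2.529 -3.413
v 2.309 -3.311 -3.736
v 1.38 -2.015 -4.244
v 0.894 -2.423 -3.635
v 0.931 -2.751 -4.067
v 1.231 -2.499 -4.444
v 1.666 -1.77 -3.852
v 1.18 -2.178 -3.243
v 1.68 -2.11 -3.04
v 1.98 -1.858 -3.417
v 1.171 -1.969 -3.744
v -1.501 1.384 -2.538
v -0.951 1.067 -2.623
v -0.989 0.499 -0.747
v -1.539 0.816 -0.662
v -0.864 1.436 -2.509
v -0.902 0.868 -0.634
v -1.019 1.785 -2.406
v -1.057 1.216 -0.531
v -1.359 1.981 -2.354
v -1.397 1.412 -0.479
v -1.753 1.949 -2.372
v -1.791 1.38 -0.496
v -2.051 1.701 -2.453
v -2.089 1.133 -0.577
v -2.138 1.332 -2.566
v -2.176 0.764 -0.691
v -1.983 0.984 -2.669
v -2.021 0.415 -0.794
v -1.643 0.788 -2.721
v -1.681 0.219 -0.846
v -1.249 0.82 -2.704
v -1.287 0.251 -0.828
v -4.148 -2.153 -1.624
v -3.704 -1.726 -1.053
v -4.523 -1.111 -2.112
v -4.078 -0.684 -1.541
v -3.382 -2.156 -2.219
v -2.937 -1.729 -1.648
v -3.756 -1.114 -2.707
v -3.312 -0.687 -2.136
f 2 1 5
f 2 5 3
f 3 5 6
f 3 6 4
f 5 1 7
f 5 7 6
f 6 7 8
f 6 8 4
f 7 1 9
f 7 9 8
f 8 9 10
f 8 10 4
f 9 1 11
f 9 11 10
f 10 11 12
f 10 12 4
f 11 1 13
f 11 13 12
f 12 13 14
f 12 14 4
f 13 1 15
f 13 15 14
f 14 15 16
f 14 16 4
f 15 1 17
f 15 17 16
f 16 17 18
f 16 18 4
f 17 1 2
f 17 2 18
f 18 2 3
f 18 3 4
f 19 56 35
f 56 30 59
f 35 59 24
f 56 59 35
f 19 35 31
f 35 24 36
f 31 36 20
f 35 36 31
f 19 31 40
f 31 20 41
f 40 41 26
f 31 41 40
f 19 40 52
f 40 26 55
f 52 55 29
f 40 55 52
f 19 52 56
f 52 29 60
f 56 60 30
f 52 60 56
f 20 36 47
f 36 24 50
f 47 50 28
f 36 50 47
f 24 59 37
f 59 30 58
f 37 58 23
f 59 58 37
f 30 60 57
f 60 29 53
f 57 53 21
f 60 53 57
f 29 55 54
f 55 26 42
f 54 42 25
f 55 42 54
f 26 41 46
f 41 20 43
f 46 43 27
f 41 43 46
f 22 48 34
f 48 28 49
f 34 49 23
f 48 49 34
f 22 34 32
f 34 23 33
f 32 33 21
f 34 33 32
f 22 32 39
f 32 21 38
f 39 38 25
f 32 38 39
f 22 39 44
f 39 25 45
f 44 45 27
f 39 45 44
f 22 44 48
f 44 27 51
f 48 51 28
f 44 51 48
f 23 49 37
f 49 28 50
f 37 50 24
f 49 50 37
f 21 33 57
f 33 23 58
f 57 58 30
f 33 58 57
f 25 38 54
f 38 21 53
f 54 53 29
f 38 53 54
f 27 45 46
f 45 25 42
f 46 42 26
f 45 42 46
f 28 51 47
f 51 27 43
f 47 43 20
f 51 43 47
f 62 61 65
f 62 65 63
f 63 65 66
f 63 66 64
f 65 61 67
f 65 67 66
f 66 67 68
f 66 68 64
f 67 61 69
f 67 69 68
f 68 69 70
f 68 70 64
f 69 61 71
f 69 71 70
f 70 71 72
f 70 72 64
f 71 61 73
f 71 73 72
f 72 73 74
f 72 74 64
f 73 61 75
f 73 75 74
f 74 75 76
f 74 76 64
f 75 61 77
f 75 77 76
f 76 77 78
f 76 78 64
f 77 61 79
f 77 79 78
f 78 79 80
f 78 80 64
f 79 61 81
f 79 81 80
f 80 81 82
f 80 82 64
f 81 61 62
f 81 62 82
f 82 62 63
f 82 63 64
f 84 86 83
f 87 84 83
f 83 86 85
f 85 87 83
f 84 90 86
f 88 84 87
f 88 90 84
f 86 90 85
f 89 87 85
f 85 90 89
f 89 88 87
f 90 88 89



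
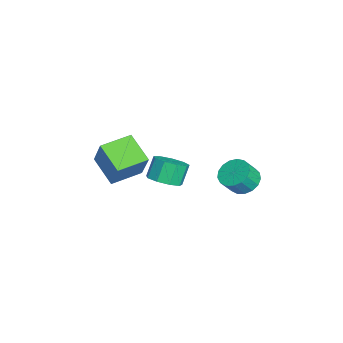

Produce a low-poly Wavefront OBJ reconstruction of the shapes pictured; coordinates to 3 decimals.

v 2.941 2.705 0.939
v 3.563 2.354 0.425
v 3.98 1.803 1.307
v 3.359 2.155 1.821
v 3.738 2.71 0.565
v 4.155 2.159 1.447
v 3.73 3.066 0.791
v 4.148 2.515 1.672
v 3.542 3.339 1.051
v 3.959 2.788 1.932
v 3.216 3.467 1.285
v 3.634 2.916 2.166
v 2.827 3.42 1.44
v 3.245 2.869 2.321
v 2.465 3.21 1.48
v 2.882 2.659 2.362
v 2.211 2.884 1.397
v 2.628 2.333 2.278
v 2.125 2.517 1.208
v 2.542 1.966 2.09
v 2.226 2.194 0.958
v 2.643 1.643 1.84
v 2.49 1.987 0.704
v 2.908 1.436 1.585
v 2.858 1.945 0.504
v 3.276 1.395 1.385
v 3.246 2.078 0.403
v 3.663 1.527 1.284
v 2.468 -1.174 0.544
v 3.199 -1.496 1
v 2.683 -1.149 2.073
v 1.952 -0.826 1.616
v 3.29 -0.893 0.848
v 2.773 -0.545 1.921
v 2.996 -0.42 0.554
v 2.48 -0.073 1.626
v 2.455 -0.3 0.255
v 1.939 0.047 1.327
v 1.921 -0.589 0.091
v 1.404 -0.242 1.163
v 1.642 -1.151 0.139
v 1.126 -0.804 1.211
v 1.75 -1.724 0.376
v 1.234 -1.377 1.449
v 2.194 -2.039 0.692
v 1.678 -1.692 1.765
v 2.766 -1.949 0.938
v 2.25 -1.602 2.011
v -0.447 -3.201 0.855
v 0.532 -2.822 2.521
v 0.801 -2.306 -0.083
v 1.781 -1.927 1.583
v 0.459 -4.673 0.657
v 1.439 -4.294 2.323
v 1.708 -3.778 -0.281
v 2.687 -3.399 1.385
f 2 1 5
f 2 5 3
f 3 5 6
f 3 6 4
f 5 1 7
f 5 7 6
f 6 7 8
f 6 8 4
f 7 1 9
f 7 9 8
f 8 9 10
f 8 10 4
f 9 1 11
f 9 11 10
f 10 11 12
f 10 12 4
f 11 1 13
f 11 13 12
f 12 13 14
f 12 14 4
f 13 1 15
f 13 15 14
f 14 15 16
f 14 16 4
f 15 1 17
f 15 17 16
f 16 17 18
f 16 18 4
f 17 1 19
f 17 19 18
f 18 19 20
f 18 20 4
f 19 1 21
f 19 21 20
f 20 21 22
f 20 22 4
f 21 1 23
f 21 23 22
f 22 23 24
f 22 24 4
f 23 1 25
f 23 25 24
f 24 25 26
f 24 26 4
f 25 1 27
f 25 27 26
f 26 27 28
f 26 28 4
f 27 1 2
f 27 2 28
f 28 2 3
f 28 3 4
f 30 29 33
f 30 33 31
f 31 33 34
f 31 34 32
f 33 29 35
f 33 35 34
f 34 35 36
f 34 36 32
f 35 29 37
f 35 37 36
f 36 37 38
f 36 38 32
f 37 29 39
f 37 39 38
f 38 39 40
f 38 40 32
f 39 29 41
f 39 41 40
f 40 41 42
f 40 42 32
f 41 29 43
f 41 43 42
f 42 43 44
f 42 44 32
f 43 29 45
f 43 45 44
f 44 45 46
f 44 46 32
f 45 29 47
f 45 47 46
f 46 47 48
f 46 48 32
f 47 29 30
f 47 30 48
f 48 30 31
f 48 31 32
f 50 52 49
f 53 50 49
f 49 52 51
f 51 53 49
f 50 56 52
f 54 50 53
f 54 56 50
f 52 56 51
f 55 53 51
f 51 56 55
f 55 54 53
f 56 54 55



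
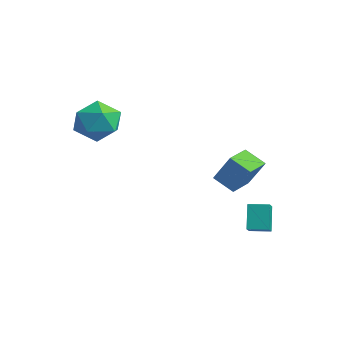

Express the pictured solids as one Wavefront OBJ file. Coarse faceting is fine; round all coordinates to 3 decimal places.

v 2.29 3.349 -2.292
v 2.948 2.798 -1.799
v 2.875 4.083 -2.252
v 3.533 3.532 -1.759
v 2.847 2.968 -3.461
v 3.505 2.417 -2.968
v 3.432 3.702 -3.421
v 4.09 3.151 -2.928
v 3.126 1.981 -0.834
v 2.29 1.512 -0.235
v 2.557 3.08 -0.767
v 1.721 2.612 -0.169
v 3.919 2.308 0.529
v 3.083 1.84 1.127
v 3.35 3.408 0.595
v 2.514 2.939 1.194
v -2.667 -0.845 2.493
v -1.513 -0.774 2.766
v -2.387 -2.606 1.774
v -1.233 -2.535 2.047
v -2.044 -2.615 2.912
v -2.217 -1.527 3.356
v -1.683 -1.853 1.184
v -1.856 -0.765 1.628
v -0.905 -1.397 1.957
v -1.128 -1.867 3.025
v -2.772 -1.513 1.515
v -2.995 -1.983 2.583
f 2 4 1
f 5 2 1
f 1 4 3
f 3 5 1
f 2 8 4
f 6 2 5
f 6 8 2
f 4 8 3
f 7 5 3
f 3 8 7
f 7 6 5
f 8 6 7
f 10 12 9
f 13 10 9
f 9 12 11
f 11 13 9
f 10 16 12
f 14 10 13
f 14 16 10
f 12 16 11
f 15 13 11
f 11 16 15
f 15 14 13
f 16 14 15
f 17 28 22
f 17 22 18
f 17 18 24
f 17 24 27
f 17 27 28
f 18 22 26
f 22 28 21
f 28 27 19
f 27 24 23
f 24 18 25
f 20 26 21
f 20 21 19
f 20 19 23
f 20 23 25
f 20 25 26
f 21 26 22
f 19 21 28
f 23 19 27
f 25 23 24
f 26 25 18



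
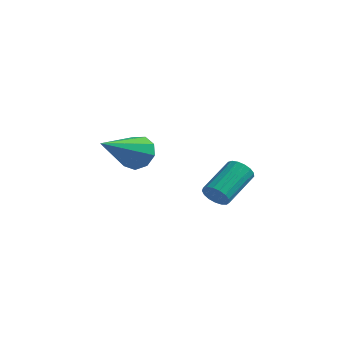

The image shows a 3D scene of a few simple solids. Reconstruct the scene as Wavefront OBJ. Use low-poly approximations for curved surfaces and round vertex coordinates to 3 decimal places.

v -2.258 0.409 2.5
v -1.706 0.578 2.963
v -2.562 -1.389 3.52
v -2.144 0.755 3.144
v -2.635 0.77 3.024
v -2.95 0.617 2.659
v -2.941 0.366 2.219
v -2.612 0.135 1.911
v -2.117 0.033 1.879
v -1.688 0.107 2.137
v -1.526 0.322 2.565
v 1.791 -1.529 2.173
v 2.102 -1.374 1.8
v 2.28 -0.056 2.493
v 1.969 -0.211 2.867
v 1.881 -1.305 1.724
v 2.058 0.013 2.418
v 1.639 -1.286 1.751
v 1.816 0.032 2.445
v 1.432 -1.324 1.875
v 1.609 -0.006 2.569
v 1.307 -1.408 2.067
v 1.485 -0.09 2.761
v 1.293 -1.52 2.284
v 1.471 -0.202 2.977
v 1.394 -1.634 2.475
v 1.571 -0.316 3.169
v 1.585 -1.724 2.597
v 1.763 -0.406 3.291
v 1.824 -1.769 2.622
v 2.001 -0.451 3.315
v 2.055 -1.76 2.544
v 2.232 -0.442 3.238
v 2.226 -1.697 2.381
v 2.403 -0.379 3.075
v 2.297 -1.596 2.171
v 2.474 -0.278 2.864
v 2.252 -1.479 1.961
v 2.43 -0.161 2.654
f 2 1 4
f 2 4 3
f 4 1 5
f 4 5 3
f 5 1 6
f 5 6 3
f 6 1 7
f 6 7 3
f 7 1 8
f 7 8 3
f 8 1 9
f 8 9 3
f 9 1 10
f 9 10 3
f 10 1 11
f 10 11 3
f 11 1 2
f 11 2 3
f 13 12 16
f 13 16 14
f 14 16 17
f 14 17 15
f 16 12 18
f 16 18 17
f 17 18 19
f 17 19 15
f 18 12 20
f 18 20 19
f 19 20 21
f 19 21 15
f 20 12 22
f 20 22 21
f 21 22 23
f 21 23 15
f 22 12 24
f 22 24 23
f 23 24 25
f 23 25 15
f 24 12 26
f 24 26 25
f 25 26 27
f 25 27 15
f 26 12 28
f 26 28 27
f 27 28 29
f 27 29 15
f 28 12 30
f 28 30 29
f 29 30 31
f 29 31 15
f 30 12 32
f 30 32 31
f 31 32 33
f 31 33 15
f 32 12 34
f 32 34 33
f 33 34 35
f 33 35 15
f 34 12 36
f 34 36 35
f 35 36 37
f 35 37 15
f 36 12 38
f 36 38 37
f 37 38 39
f 37 39 15
f 38 12 13
f 38 13 39
f 39 13 14
f 39 14 15



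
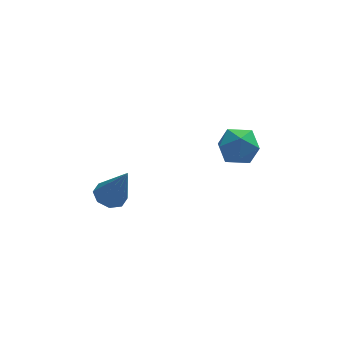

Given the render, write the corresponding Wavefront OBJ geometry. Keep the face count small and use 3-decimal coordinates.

v 2.236 3.69 3.903
v 2.716 3.06 4.562
v 1.484 2.38 3.198
v 1.964 1.75 3.857
v 1.233 2.391 4.197
v 1.697 3.201 4.633
v 2.503 2.239 3.127
v 2.967 3.049 3.563
v 2.881 2.163 4.083
v 2.096 2.257 4.744
v 2.104 3.183 3.016
v 1.319 3.277 3.677
v -3.302 2.788 1.243
v -2.581 2.749 0.975
v -2.618 2.112 3.177
v -2.708 3.277 1.204
v -3.183 3.518 1.456
v -3.727 3.332 1.584
v -4.023 2.827 1.511
v -3.896 2.299 1.282
v -3.421 2.058 1.03
v -2.876 2.244 0.902
f 1 12 6
f 1 6 2
f 1 2 8
f 1 8 11
f 1 11 12
f 2 6 10
f 6 12 5
f 12 11 3
f 11 8 7
f 8 2 9
f 4 10 5
f 4 5 3
f 4 3 7
f 4 7 9
f 4 9 10
f 5 10 6
f 3 5 12
f 7 3 11
f 9 7 8
f 10 9 2
f 14 13 16
f 14 16 15
f 16 13 17
f 16 17 15
f 17 13 18
f 17 18 15
f 18 13 19
f 18 19 15
f 19 13 20
f 19 20 15
f 20 13 21
f 20 21 15
f 21 13 22
f 21 22 15
f 22 13 14
f 22 14 15



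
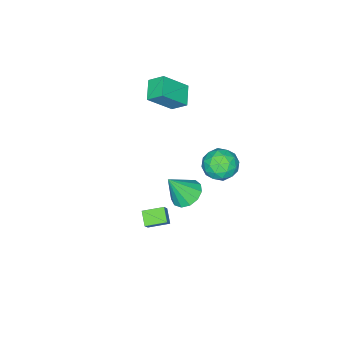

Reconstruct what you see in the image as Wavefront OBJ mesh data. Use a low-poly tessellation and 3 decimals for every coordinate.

v -2.019 2.729 1.381
v -0.896 2.46 1.44
v -2.464 0.96 1.8
v -1.341 0.691 1.859
v -1.814 1.378 2.66
v -1.539 2.471 2.401
v -1.821 0.949 0.839
v -1.546 2.042 0.58
v -0.773 1.36 1.105
v -0.769 1.625 2.231
v -2.591 1.795 1.009
v -2.587 2.06 2.135
v -1.418 2.75 1.374
v -1.942 0.67 1.866
v -2.22 1.074 2.337
v -1.56 0.916 2.372
v -1.796 2.756 1.939
v -1.136 2.598 1.973
v -1.676 1.962 2.691
v -2.224 0.822 1.267
v -1.564 0.664 1.301
v -1.8 2.504 0.868
v -1.14 2.346 0.903
v -1.684 1.458 0.549
v -0.686 1.945 1.211
v -0.948 0.905 1.458
v -1.23 1.057 0.858
v -1.068 1.699 0.706
v -0.683 2.101 1.873
v -0.945 1.061 2.119
v -1.223 1.465 2.59
v -1.061 2.108 2.438
v -0.612 1.454 1.676
v -2.415 2.359 1.121
v -2.677 1.319 1.367
v -2.299 1.312 0.802
v -2.137 1.955 0.65
v -2.412 2.515 1.782
v -2.674 1.475 2.029
v -2.292 1.721 2.534
v -2.13 2.363 2.382
v -2.748 1.966 1.564
v -4.917 -4.424 2.327
v -5.208 -3.489 3.088
v -3.815 -3.627 1.769
v -4.106 -2.692 2.53
v -3.574 -5.228 3.83
v -3.865 -4.293 4.591
v -2.472 -4.431 3.272
v -2.763 -3.496 4.033
v -2.737 -1.619 -4.696
v -1.766 -1.23 -5.038
v -1.823 -2.321 -2.904
v -2.037 -0.771 -4.721
v -2.529 -0.582 -4.395
v -3.088 -0.722 -4.166
v -3.535 -1.147 -4.104
v -3.728 -1.722 -4.231
v -3.607 -2.265 -4.505
v -3.209 -2.602 -4.84
v -2.661 -2.628 -5.129
v -2.138 -2.333 -5.281
v -1.804 -1.812 -5.247
v 2.203 -0.541 -2.973
v 1.639 -1.224 -2.428
v 1.354 0.436 -2.625
v 0.791 -0.247 -2.08
v 2.689 -0.373 -2.26
v 2.126 -1.056 -1.715
v 1.841 0.604 -1.912
v 1.277 -0.079 -1.367
f 1 38 17
f 38 12 41
f 17 41 6
f 38 41 17
f 1 17 13
f 17 6 18
f 13 18 2
f 17 18 13
f 1 13 22
f 13 2 23
f 22 23 8
f 13 23 22
f 1 22 34
f 22 8 37
f 34 37 11
f 22 37 34
f 1 34 38
f 34 11 42
f 38 42 12
f 34 42 38
f 2 18 29
f 18 6 32
f 29 32 10
f 18 32 29
f 6 41 19
f 41 12 40
f 19 40 5
f 41 40 19
f 12 42 39
f 42 11 35
f 39 35 3
f 42 35 39
f 11 37 36
f 37 8 24
f 36 24 7
f 37 24 36
f 8 23 28
f 23 2 25
f 28 25 9
f 23 25 28
f 4 30 16
f 30 10 31
f 16 31 5
f 30 31 16
f 4 16 14
f 16 5 15
f 14 15 3
f 16 15 14
f 4 14 21
f 14 3 20
f 21 20 7
f 14 20 21
f 4 21 26
f 21 7 27
f 26 27 9
f 21 27 26
f 4 26 30
f 26 9 33
f 30 33 10
f 26 33 30
f 5 31 19
f 31 10 32
f 19 32 6
f 31 32 19
f 3 15 39
f 15 5 40
f 39 40 12
f 15 40 39
f 7 20 36
f 20 3 35
f 36 35 11
f 20 35 36
f 9 27 28
f 27 7 24
f 28 24 8
f 27 24 28
f 10 33 29
f 33 9 25
f 29 25 2
f 33 25 29
f 44 46 43
f 47 44 43
f 43 46 45
f 45 47 43
f 44 50 46
f 48 44 47
f 48 50 44
f 46 50 45
f 49 47 45
f 45 50 49
f 49 48 47
f 50 48 49
f 52 51 54
f 52 54 53
f 54 51 55
f 54 55 53
f 55 51 56
f 55 56 53
f 56 51 57
f 56 57 53
f 57 51 58
f 57 58 53
f 58 51 59
f 58 59 53
f 59 51 60
f 59 60 53
f 60 51 61
f 60 61 53
f 61 51 62
f 61 62 53
f 62 51 63
f 62 63 53
f 63 51 52
f 63 52 53
f 65 67 64
f 68 65 64
f 64 67 66
f 66 68 64
f 65 71 67
f 69 65 68
f 69 71 65
f 67 71 66
f 70 68 66
f 66 71 70
f 70 69 68
f 71 69 70



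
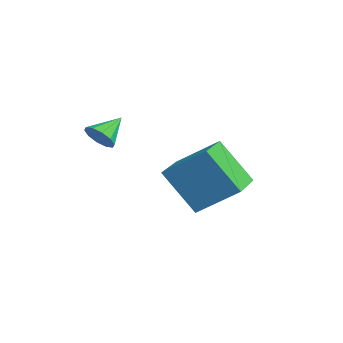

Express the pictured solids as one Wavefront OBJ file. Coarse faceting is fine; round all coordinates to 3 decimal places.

v -0.479 -0.712 1.992
v 0.159 -0.537 2.096
v -0.861 0.252 2.708
v 0.026 -0.338 1.758
v -0.3 -0.282 1.509
v -0.695 -0.39 1.445
v -1.007 -0.621 1.589
v -1.118 -0.886 1.887
v -0.985 -1.085 2.225
v -0.658 -1.141 2.474
v -0.264 -1.033 2.538
v 0.048 -0.803 2.394
v -1.239 2.473 0.15
v -0.354 3.799 1.291
v -0.357 3.403 -1.613
v 0.528 4.728 -0.472
v 0.352 1.272 0.312
v 1.237 2.597 1.453
v 1.234 2.201 -1.451
v 2.119 3.527 -0.31
f 2 1 4
f 2 4 3
f 4 1 5
f 4 5 3
f 5 1 6
f 5 6 3
f 6 1 7
f 6 7 3
f 7 1 8
f 7 8 3
f 8 1 9
f 8 9 3
f 9 1 10
f 9 10 3
f 10 1 11
f 10 11 3
f 11 1 12
f 11 12 3
f 12 1 2
f 12 2 3
f 14 16 13
f 17 14 13
f 13 16 15
f 15 17 13
f 14 20 16
f 18 14 17
f 18 20 14
f 16 20 15
f 19 17 15
f 15 20 19
f 19 18 17
f 20 18 19



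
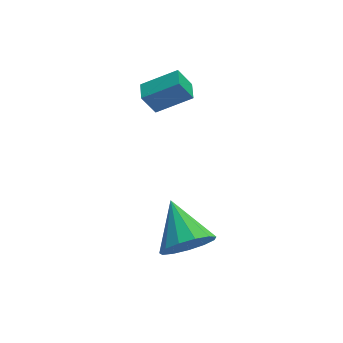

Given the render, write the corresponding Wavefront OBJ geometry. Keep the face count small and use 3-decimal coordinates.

v -0.414 1.106 0.267
v -0.928 1.228 1.174
v -0.21 1.931 0.271
v -0.724 2.053 1.179
v 0.944 0.767 1.081
v 0.43 0.889 1.989
v 1.148 1.592 1.086
v 0.634 1.714 1.993
v -0.603 -3.582 -3.17
v 0.072 -3.954 -2.4
v -0.717 -1.798 -2.21
v 0.426 -3.699 -2.832
v 0.454 -3.407 -3.372
v 0.145 -3.17 -3.847
v -0.401 -3.065 -4.108
v -1.011 -3.124 -4.071
v -1.492 -3.328 -3.748
v -1.69 -3.613 -3.242
v -1.544 -3.889 -2.713
v -1.099 -4.067 -2.329
v -0.496 -4.091 -2.212
f 2 4 1
f 5 2 1
f 1 4 3
f 3 5 1
f 2 8 4
f 6 2 5
f 6 8 2
f 4 8 3
f 7 5 3
f 3 8 7
f 7 6 5
f 8 6 7
f 10 9 12
f 10 12 11
f 12 9 13
f 12 13 11
f 13 9 14
f 13 14 11
f 14 9 15
f 14 15 11
f 15 9 16
f 15 16 11
f 16 9 17
f 16 17 11
f 17 9 18
f 17 18 11
f 18 9 19
f 18 19 11
f 19 9 20
f 19 20 11
f 20 9 21
f 20 21 11
f 21 9 10
f 21 10 11



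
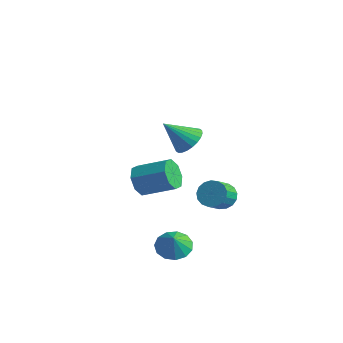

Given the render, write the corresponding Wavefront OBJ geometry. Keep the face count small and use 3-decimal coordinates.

v -0.096 3.881 -4.039
v 0.592 4.316 -3.705
v 0.904 3.254 -2.966
v 0.216 2.819 -3.301
v 0.277 4.407 -3.44
v 0.589 3.346 -2.702
v -0.124 4.377 -3.313
v 0.188 3.316 -2.575
v -0.518 4.234 -3.353
v -0.206 3.173 -2.614
v -0.815 4.01 -3.549
v -0.503 2.949 -2.811
v -0.948 3.756 -3.858
v -0.636 2.695 -3.12
v -0.886 3.531 -4.208
v -0.573 2.47 -3.47
v -0.642 3.386 -4.52
v -0.33 2.324 -3.781
v -0.274 3.354 -4.721
v 0.038 2.293 -3.983
v 0.135 3.443 -4.767
v 0.448 2.381 -4.028
v 0.492 3.632 -4.645
v 0.804 2.571 -3.907
v 0.713 3.878 -4.385
v 1.025 2.817 -3.647
v 0.749 4.125 -4.045
v 1.061 3.064 -3.307
v 3.192 -2.511 -3.614
v 4.06 -2.488 -4.022
v 3.648 -2.949 -2.666
v 3.997 -2.013 -3.772
v 3.678 -1.696 -3.471
v 3.205 -1.637 -3.216
v 2.727 -1.856 -3.087
v 2.397 -2.283 -3.126
v 2.319 -2.782 -3.319
v 2.518 -3.195 -3.606
v 2.931 -3.391 -3.896
v 3.427 -3.307 -4.096
v 3.848 -2.971 -4.143
v -3.428 1.019 -3.177
v -2.823 0.637 -3.905
v -1.247 1.62 -3.11
v -1.852 2.001 -2.383
v -3.144 1.318 -4.11
v -1.568 2.301 -3.316
v -3.632 1.824 -3.769
v -2.056 2.807 -2.975
v -4 1.858 -3.081
v -2.424 2.841 -2.287
v -4.033 1.4 -2.45
v -2.457 2.383 -1.655
v -3.712 0.719 -2.244
v -2.136 1.702 -1.45
v -3.224 0.213 -2.585
v -1.648 1.196 -1.791
v -2.856 0.179 -3.273
v -1.28 1.162 -2.479
v 1.891 -0.322 2.481
v 2.507 -0.992 2.289
v 1.149 -1.378 3.779
v 2.684 -0.804 2.544
v 2.741 -0.542 2.789
v 2.668 -0.247 2.987
v 2.477 0.037 3.108
v 2.196 0.266 3.134
v 1.87 0.405 3.06
v 1.546 0.434 2.898
v 1.275 0.347 2.673
v 1.098 0.159 2.419
v 1.041 -0.103 2.174
v 1.114 -0.398 1.975
v 1.306 -0.681 1.854
v 1.586 -0.91 1.828
v 1.913 -1.05 1.902
v 2.236 -1.078 2.064
f 2 1 5
f 2 5 3
f 3 5 6
f 3 6 4
f 5 1 7
f 5 7 6
f 6 7 8
f 6 8 4
f 7 1 9
f 7 9 8
f 8 9 10
f 8 10 4
f 9 1 11
f 9 11 10
f 10 11 12
f 10 12 4
f 11 1 13
f 11 13 12
f 12 13 14
f 12 14 4
f 13 1 15
f 13 15 14
f 14 15 16
f 14 16 4
f 15 1 17
f 15 17 16
f 16 17 18
f 16 18 4
f 17 1 19
f 17 19 18
f 18 19 20
f 18 20 4
f 19 1 21
f 19 21 20
f 20 21 22
f 20 22 4
f 21 1 23
f 21 23 22
f 22 23 24
f 22 24 4
f 23 1 25
f 23 25 24
f 24 25 26
f 24 26 4
f 25 1 27
f 25 27 26
f 26 27 28
f 26 28 4
f 27 1 2
f 27 2 28
f 28 2 3
f 28 3 4
f 30 29 32
f 30 32 31
f 32 29 33
f 32 33 31
f 33 29 34
f 33 34 31
f 34 29 35
f 34 35 31
f 35 29 36
f 35 36 31
f 36 29 37
f 36 37 31
f 37 29 38
f 37 38 31
f 38 29 39
f 38 39 31
f 39 29 40
f 39 40 31
f 40 29 41
f 40 41 31
f 41 29 30
f 41 30 31
f 43 42 46
f 43 46 44
f 44 46 47
f 44 47 45
f 46 42 48
f 46 48 47
f 47 48 49
f 47 49 45
f 48 42 50
f 48 50 49
f 49 50 51
f 49 51 45
f 50 42 52
f 50 52 51
f 51 52 53
f 51 53 45
f 52 42 54
f 52 54 53
f 53 54 55
f 53 55 45
f 54 42 56
f 54 56 55
f 55 56 57
f 55 57 45
f 56 42 58
f 56 58 57
f 57 58 59
f 57 59 45
f 58 42 43
f 58 43 59
f 59 43 44
f 59 44 45
f 61 60 63
f 61 63 62
f 63 60 64
f 63 64 62
f 64 60 65
f 64 65 62
f 65 60 66
f 65 66 62
f 66 60 67
f 66 67 62
f 67 60 68
f 67 68 62
f 68 60 69
f 68 69 62
f 69 60 70
f 69 70 62
f 70 60 71
f 70 71 62
f 71 60 72
f 71 72 62
f 72 60 73
f 72 73 62
f 73 60 74
f 73 74 62
f 74 60 75
f 74 75 62
f 75 60 76
f 75 76 62
f 76 60 77
f 76 77 62
f 77 60 61
f 77 61 62



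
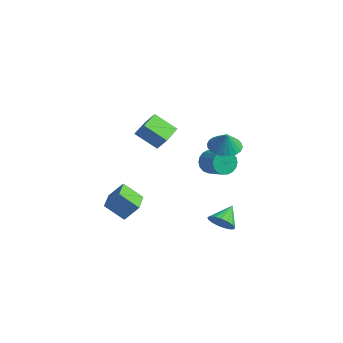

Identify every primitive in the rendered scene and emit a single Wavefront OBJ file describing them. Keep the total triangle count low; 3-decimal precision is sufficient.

v 2.703 0.101 -3.345
v 3.438 0.45 -3.51
v 2.377 1.179 -2.515
v 3.199 0.594 -3.792
v 2.846 0.626 -3.972
v 2.46 0.537 -4.008
v 2.13 0.348 -3.892
v 1.932 0.102 -3.651
v 1.91 -0.144 -3.34
v 2.07 -0.334 -3.03
v 2.375 -0.424 -2.792
v 2.755 -0.395 -2.681
v 3.124 -0.252 -2.722
v 3.396 -0.028 -2.906
v 3.509 0.225 -3.19
v -1.406 -4.692 -2.129
v -0.883 -4.071 -1.204
v -2.663 -3.438 -2.259
v -2.14 -2.818 -1.334
v -0.58 -3.962 -3.086
v -0.057 -3.342 -2.161
v -1.837 -2.709 -3.216
v -1.314 -2.088 -2.291
v 3.38 -0.284 2.941
v 4.204 0.109 2.717
v 3.76 -0.476 3.999
v 4.016 0.4 2.837
v 3.732 0.587 2.973
v 3.394 0.641 3.104
v 3.053 0.555 3.21
v 2.763 0.341 3.275
v 2.567 0.031 3.29
v 2.494 -0.326 3.251
v 2.556 -0.677 3.165
v 2.744 -0.969 3.045
v 3.029 -1.156 2.91
v 3.367 -1.21 2.778
v 3.707 -1.124 2.672
v 3.998 -0.909 2.607
v 4.194 -0.6 2.592
v 4.267 -0.243 2.631
v -4.177 -0.454 1.056
v -3.534 -0.282 1.881
v -4.864 0.854 1.32
v -4.221 1.025 2.145
v -3.099 0.315 0.055
v -2.456 0.486 0.88
v -3.786 1.622 0.319
v -3.143 1.794 1.144
v -1.232 2.658 -0.989
v -1.006 2.276 -1.714
v 0.277 2.24 -1.296
v 0.052 2.622 -0.571
v -0.969 2.644 -1.797
v 0.315 2.607 -1.379
v -0.983 3.014 -1.72
v 0.3 2.977 -1.302
v -1.047 3.313 -1.498
v 0.236 3.277 -1.08
v -1.148 3.483 -1.176
v 0.136 3.447 -0.757
v -1.265 3.49 -0.816
v 0.018 3.453 -0.398
v -1.375 3.331 -0.491
v -0.092 3.295 -0.072
v -1.457 3.04 -0.264
v -0.174 3.004 0.154
v -1.495 2.673 -0.181
v -0.211 2.636 0.237
v -1.48 2.303 -0.258
v -0.197 2.266 0.16
v -1.416 2.003 -0.48
v -0.133 1.967 -0.062
v -1.316 1.833 -0.803
v -0.032 1.797 -0.384
v -1.198 1.827 -1.162
v 0.085 1.79 -0.744
v -1.088 1.985 -1.488
v 0.195 1.949 -1.069
f 2 1 4
f 2 4 3
f 4 1 5
f 4 5 3
f 5 1 6
f 5 6 3
f 6 1 7
f 6 7 3
f 7 1 8
f 7 8 3
f 8 1 9
f 8 9 3
f 9 1 10
f 9 10 3
f 10 1 11
f 10 11 3
f 11 1 12
f 11 12 3
f 12 1 13
f 12 13 3
f 13 1 14
f 13 14 3
f 14 1 15
f 14 15 3
f 15 1 2
f 15 2 3
f 17 19 16
f 20 17 16
f 16 19 18
f 18 20 16
f 17 23 19
f 21 17 20
f 21 23 17
f 19 23 18
f 22 20 18
f 18 23 22
f 22 21 20
f 23 21 22
f 25 24 27
f 25 27 26
f 27 24 28
f 27 28 26
f 28 24 29
f 28 29 26
f 29 24 30
f 29 30 26
f 30 24 31
f 30 31 26
f 31 24 32
f 31 32 26
f 32 24 33
f 32 33 26
f 33 24 34
f 33 34 26
f 34 24 35
f 34 35 26
f 35 24 36
f 35 36 26
f 36 24 37
f 36 37 26
f 37 24 38
f 37 38 26
f 38 24 39
f 38 39 26
f 39 24 40
f 39 40 26
f 40 24 41
f 40 41 26
f 41 24 25
f 41 25 26
f 43 45 42
f 46 43 42
f 42 45 44
f 44 46 42
f 43 49 45
f 47 43 46
f 47 49 43
f 45 49 44
f 48 46 44
f 44 49 48
f 48 47 46
f 49 47 48
f 51 50 54
f 51 54 52
f 52 54 55
f 52 55 53
f 54 50 56
f 54 56 55
f 55 56 57
f 55 57 53
f 56 50 58
f 56 58 57
f 57 58 59
f 57 59 53
f 58 50 60
f 58 60 59
f 59 60 61
f 59 61 53
f 60 50 62
f 60 62 61
f 61 62 63
f 61 63 53
f 62 50 64
f 62 64 63
f 63 64 65
f 63 65 53
f 64 50 66
f 64 66 65
f 65 66 67
f 65 67 53
f 66 50 68
f 66 68 67
f 67 68 69
f 67 69 53
f 68 50 70
f 68 70 69
f 69 70 71
f 69 71 53
f 70 50 72
f 70 72 71
f 71 72 73
f 71 73 53
f 72 50 74
f 72 74 73
f 73 74 75
f 73 75 53
f 74 50 76
f 74 76 75
f 75 76 77
f 75 77 53
f 76 50 78
f 76 78 77
f 77 78 79
f 77 79 53
f 78 50 51
f 78 51 79
f 79 51 52
f 79 52 53

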